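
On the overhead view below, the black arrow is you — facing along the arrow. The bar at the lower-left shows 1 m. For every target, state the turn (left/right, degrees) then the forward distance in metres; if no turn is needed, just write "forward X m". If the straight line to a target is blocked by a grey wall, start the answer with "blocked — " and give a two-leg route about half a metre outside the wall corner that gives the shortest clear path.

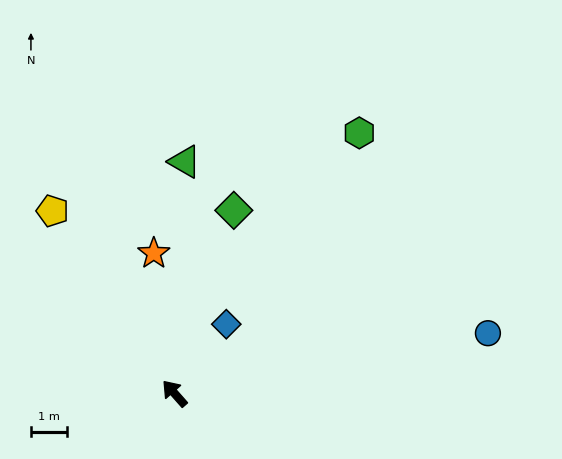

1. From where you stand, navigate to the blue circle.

turn right 121°, forward 8.8 m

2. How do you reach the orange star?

turn right 33°, forward 3.9 m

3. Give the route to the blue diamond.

turn right 78°, forward 2.4 m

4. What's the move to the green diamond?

turn right 59°, forward 5.3 m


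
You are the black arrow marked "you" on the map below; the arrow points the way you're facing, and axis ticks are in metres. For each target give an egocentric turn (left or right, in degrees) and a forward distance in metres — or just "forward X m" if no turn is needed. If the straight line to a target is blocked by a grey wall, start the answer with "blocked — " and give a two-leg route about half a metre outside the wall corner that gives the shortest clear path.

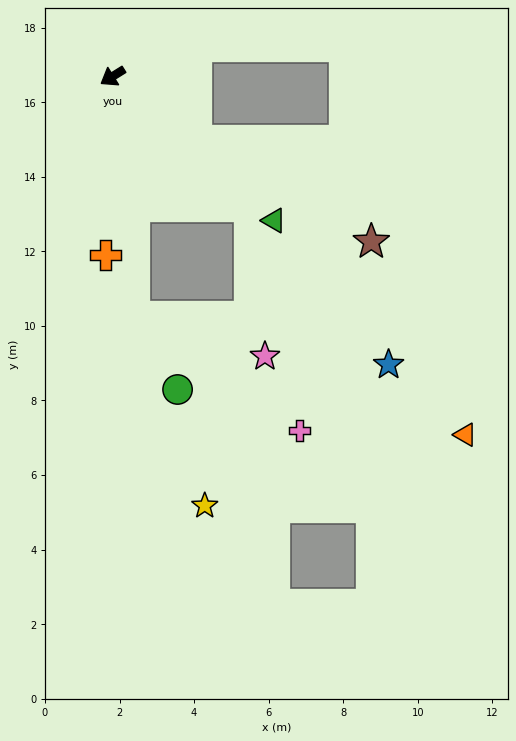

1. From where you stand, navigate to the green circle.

blocked — turn left 63°, forward 6.5 m, then turn left 26°, forward 2.3 m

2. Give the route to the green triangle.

turn left 106°, forward 5.8 m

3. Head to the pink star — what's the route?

blocked — turn left 105°, forward 5.1 m, then turn right 41°, forward 4.1 m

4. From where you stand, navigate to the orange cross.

turn left 56°, forward 4.8 m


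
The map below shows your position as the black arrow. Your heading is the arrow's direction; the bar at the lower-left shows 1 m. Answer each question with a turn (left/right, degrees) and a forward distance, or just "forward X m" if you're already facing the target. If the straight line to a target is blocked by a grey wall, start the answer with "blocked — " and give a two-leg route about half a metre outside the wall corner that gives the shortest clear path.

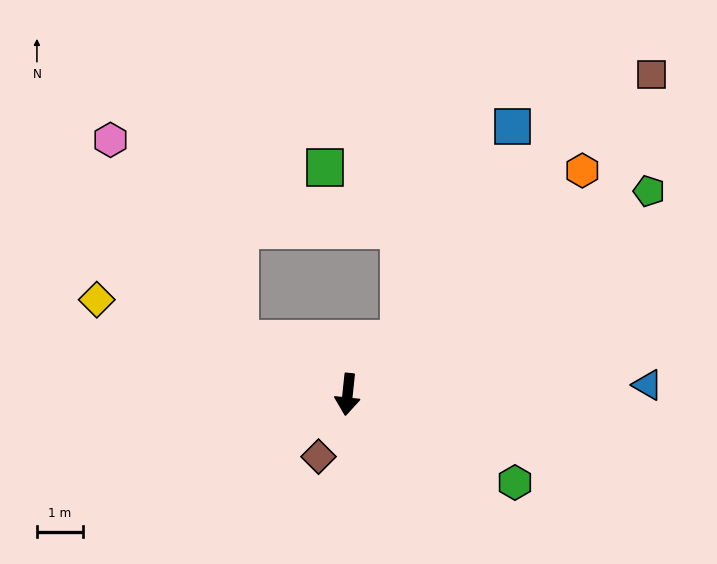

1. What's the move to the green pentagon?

turn left 130°, forward 8.0 m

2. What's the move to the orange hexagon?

turn left 140°, forward 7.1 m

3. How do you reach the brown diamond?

turn right 19°, forward 1.5 m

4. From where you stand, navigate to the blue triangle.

turn left 98°, forward 6.6 m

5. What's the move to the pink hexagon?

blocked — turn right 111°, forward 2.7 m, then turn right 30°, forward 5.2 m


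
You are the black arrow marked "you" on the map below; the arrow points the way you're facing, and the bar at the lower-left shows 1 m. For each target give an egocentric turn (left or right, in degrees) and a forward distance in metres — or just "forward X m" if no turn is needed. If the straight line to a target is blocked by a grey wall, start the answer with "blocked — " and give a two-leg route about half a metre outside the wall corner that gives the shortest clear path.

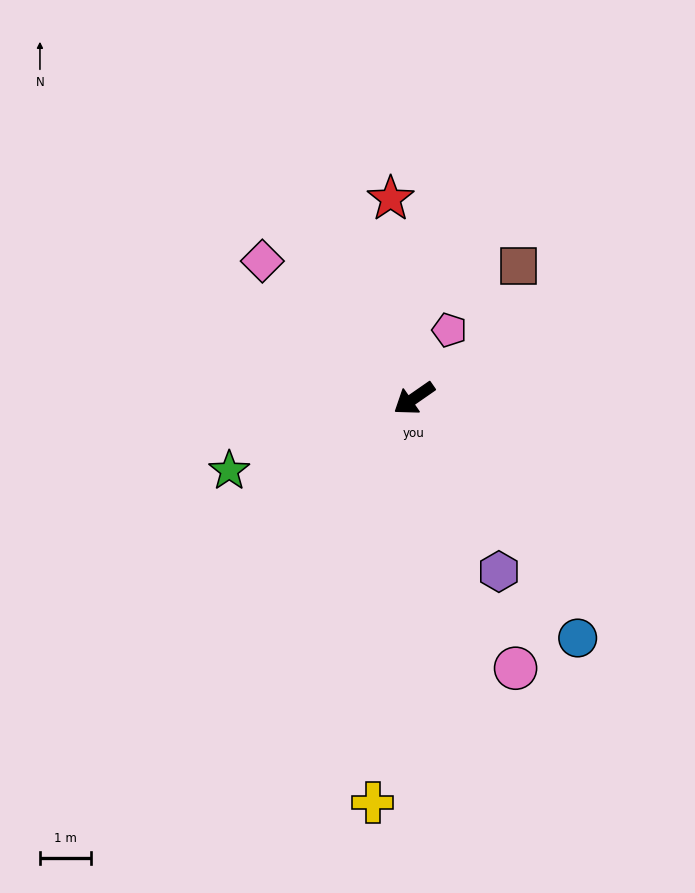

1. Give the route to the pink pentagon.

turn right 152°, forward 1.5 m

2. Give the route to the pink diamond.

turn right 77°, forward 4.0 m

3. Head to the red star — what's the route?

turn right 118°, forward 4.0 m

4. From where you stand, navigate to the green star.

turn right 13°, forward 3.9 m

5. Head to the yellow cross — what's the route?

turn left 49°, forward 8.0 m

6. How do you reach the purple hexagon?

turn left 81°, forward 3.8 m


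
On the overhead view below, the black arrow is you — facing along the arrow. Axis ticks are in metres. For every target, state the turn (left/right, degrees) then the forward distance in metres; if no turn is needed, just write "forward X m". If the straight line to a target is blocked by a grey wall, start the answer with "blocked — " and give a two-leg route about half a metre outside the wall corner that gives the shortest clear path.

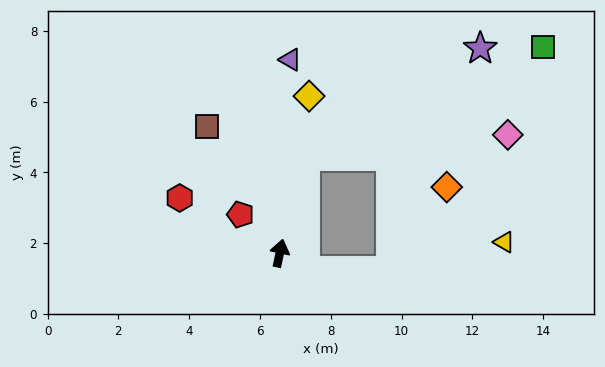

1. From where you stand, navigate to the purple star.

blocked — turn right 2°, forward 2.8 m, then turn right 44°, forward 5.8 m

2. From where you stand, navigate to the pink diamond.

blocked — turn right 2°, forward 2.8 m, then turn right 70°, forward 5.8 m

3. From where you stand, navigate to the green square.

blocked — turn right 2°, forward 2.8 m, then turn right 51°, forward 7.4 m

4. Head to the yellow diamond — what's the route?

forward 4.5 m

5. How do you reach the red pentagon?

turn left 58°, forward 1.6 m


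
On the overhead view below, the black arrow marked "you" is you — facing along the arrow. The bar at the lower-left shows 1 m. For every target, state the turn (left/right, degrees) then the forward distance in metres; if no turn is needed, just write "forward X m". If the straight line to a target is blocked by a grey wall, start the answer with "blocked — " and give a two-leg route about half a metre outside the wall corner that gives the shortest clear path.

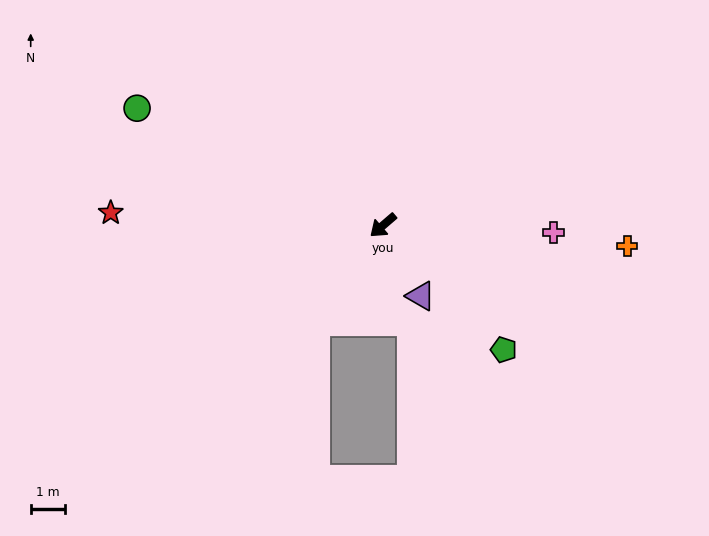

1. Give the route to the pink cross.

turn left 137°, forward 4.9 m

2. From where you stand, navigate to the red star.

turn right 43°, forward 7.8 m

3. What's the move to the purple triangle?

turn left 77°, forward 2.3 m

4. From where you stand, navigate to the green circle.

turn right 66°, forward 7.8 m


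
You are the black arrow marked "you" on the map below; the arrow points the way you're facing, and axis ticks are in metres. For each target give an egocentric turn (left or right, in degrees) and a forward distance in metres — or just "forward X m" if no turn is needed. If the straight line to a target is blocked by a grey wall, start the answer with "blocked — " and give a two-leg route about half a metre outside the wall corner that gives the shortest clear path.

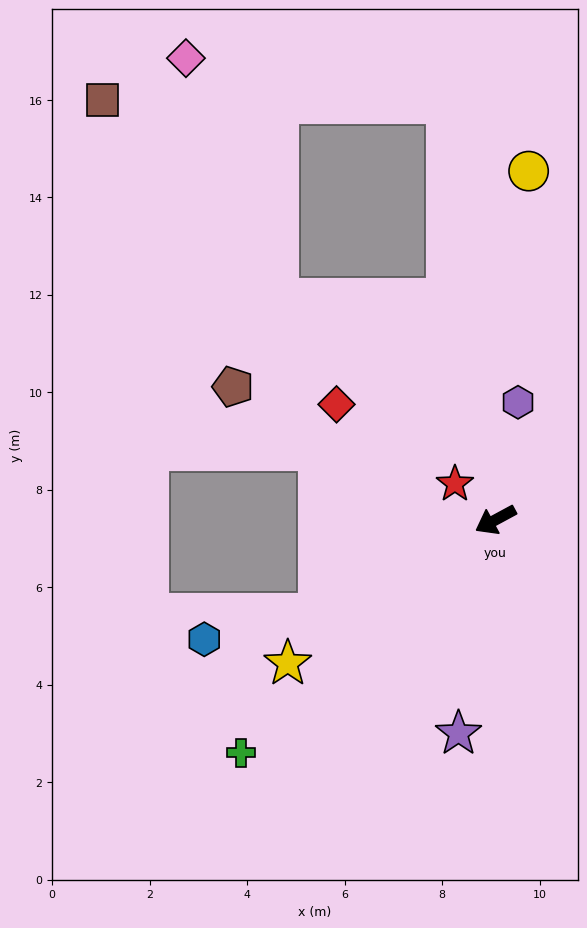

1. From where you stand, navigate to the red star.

turn right 70°, forward 1.1 m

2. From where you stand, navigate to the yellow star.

turn left 6°, forward 5.2 m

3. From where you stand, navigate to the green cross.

turn left 14°, forward 7.1 m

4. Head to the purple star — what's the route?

turn left 52°, forward 4.4 m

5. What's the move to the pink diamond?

blocked — turn right 112°, forward 8.6 m, then turn left 74°, forward 5.4 m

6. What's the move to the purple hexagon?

turn right 129°, forward 2.5 m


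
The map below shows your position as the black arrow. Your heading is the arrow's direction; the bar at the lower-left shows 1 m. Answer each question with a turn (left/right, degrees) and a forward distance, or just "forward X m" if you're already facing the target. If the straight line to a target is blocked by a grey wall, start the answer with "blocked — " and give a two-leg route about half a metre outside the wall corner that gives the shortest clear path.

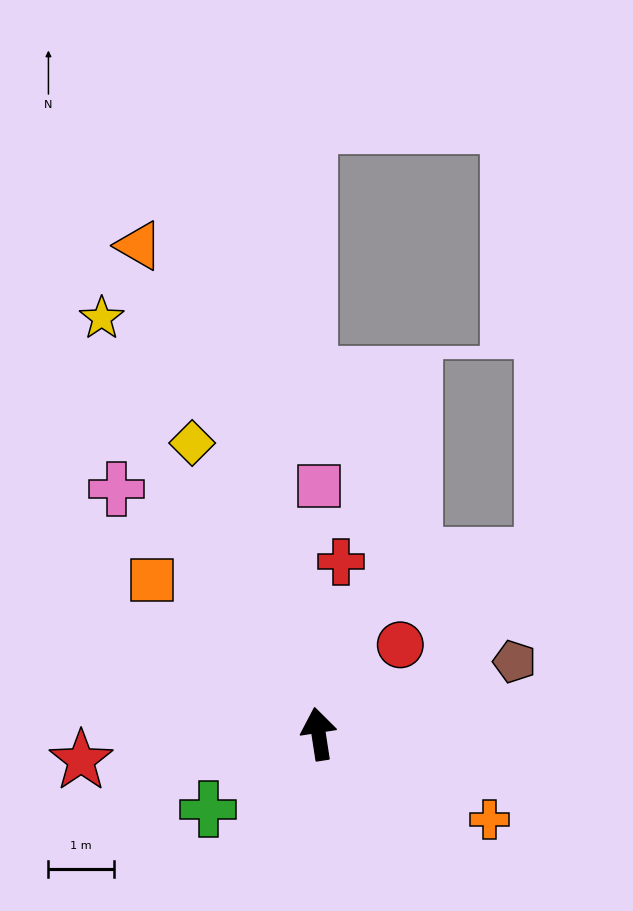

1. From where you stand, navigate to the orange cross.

turn right 125°, forward 2.9 m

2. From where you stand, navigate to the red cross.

turn right 16°, forward 2.6 m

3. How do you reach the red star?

turn left 88°, forward 3.6 m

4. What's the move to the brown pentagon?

turn right 79°, forward 3.2 m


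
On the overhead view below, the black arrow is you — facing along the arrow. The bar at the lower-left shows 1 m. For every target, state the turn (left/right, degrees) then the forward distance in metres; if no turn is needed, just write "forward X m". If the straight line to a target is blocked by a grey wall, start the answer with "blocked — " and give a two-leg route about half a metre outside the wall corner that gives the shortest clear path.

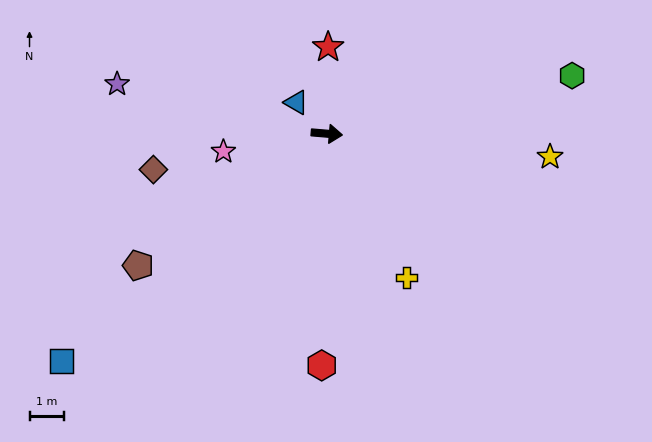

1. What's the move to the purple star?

turn left 171°, forward 6.3 m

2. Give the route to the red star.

turn left 94°, forward 2.5 m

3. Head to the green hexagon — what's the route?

turn left 18°, forward 7.3 m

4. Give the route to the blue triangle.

turn left 139°, forward 1.3 m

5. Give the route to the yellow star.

forward 6.5 m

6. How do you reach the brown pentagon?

turn right 140°, forward 6.7 m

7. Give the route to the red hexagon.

turn right 86°, forward 6.7 m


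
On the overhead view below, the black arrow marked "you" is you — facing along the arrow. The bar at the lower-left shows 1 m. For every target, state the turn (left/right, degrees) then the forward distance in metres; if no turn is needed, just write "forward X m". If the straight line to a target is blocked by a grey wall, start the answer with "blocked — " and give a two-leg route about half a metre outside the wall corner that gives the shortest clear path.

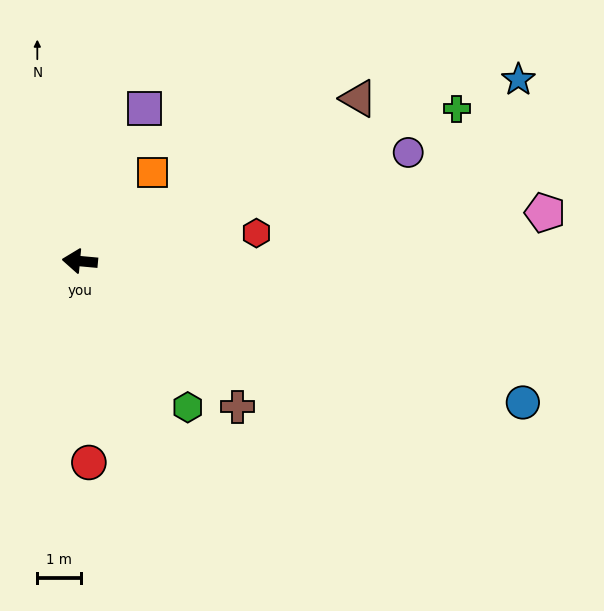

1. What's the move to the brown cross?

turn left 143°, forward 4.9 m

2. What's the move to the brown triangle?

turn right 144°, forward 7.3 m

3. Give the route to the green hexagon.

turn left 132°, forward 4.1 m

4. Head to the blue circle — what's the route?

turn left 168°, forward 10.5 m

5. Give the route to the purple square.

turn right 108°, forward 3.8 m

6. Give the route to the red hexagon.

turn right 166°, forward 4.0 m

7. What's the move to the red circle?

turn left 98°, forward 4.6 m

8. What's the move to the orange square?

turn right 124°, forward 2.6 m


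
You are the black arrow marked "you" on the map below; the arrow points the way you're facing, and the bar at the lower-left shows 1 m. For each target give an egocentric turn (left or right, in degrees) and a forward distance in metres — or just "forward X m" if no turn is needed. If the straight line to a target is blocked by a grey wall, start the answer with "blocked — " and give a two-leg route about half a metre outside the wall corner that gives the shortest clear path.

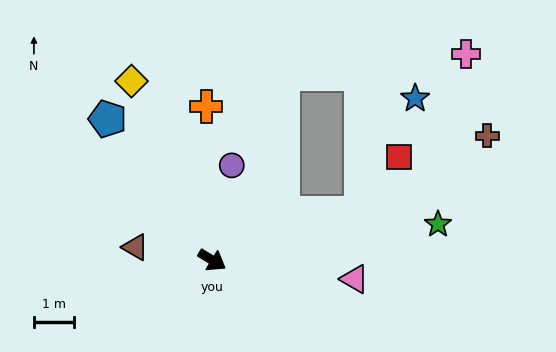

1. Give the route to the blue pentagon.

turn left 158°, forward 4.4 m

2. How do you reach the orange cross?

turn left 124°, forward 3.9 m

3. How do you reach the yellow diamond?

turn left 146°, forward 4.9 m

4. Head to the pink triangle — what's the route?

turn left 24°, forward 3.6 m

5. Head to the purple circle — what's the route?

turn left 110°, forward 2.4 m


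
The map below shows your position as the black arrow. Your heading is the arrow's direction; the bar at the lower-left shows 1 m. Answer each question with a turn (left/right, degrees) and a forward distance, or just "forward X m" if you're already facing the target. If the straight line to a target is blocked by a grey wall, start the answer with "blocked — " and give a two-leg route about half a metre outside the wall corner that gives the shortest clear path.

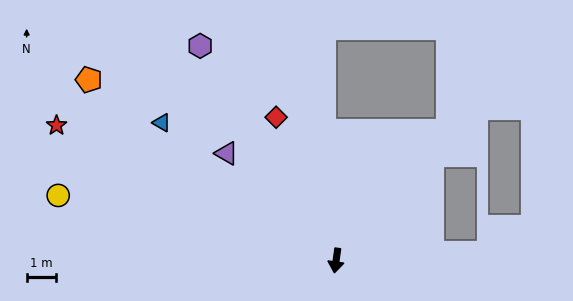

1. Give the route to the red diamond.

turn right 149°, forward 5.4 m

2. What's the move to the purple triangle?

turn right 126°, forward 5.3 m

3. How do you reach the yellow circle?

turn right 95°, forward 9.9 m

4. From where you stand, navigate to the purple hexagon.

turn right 140°, forward 8.8 m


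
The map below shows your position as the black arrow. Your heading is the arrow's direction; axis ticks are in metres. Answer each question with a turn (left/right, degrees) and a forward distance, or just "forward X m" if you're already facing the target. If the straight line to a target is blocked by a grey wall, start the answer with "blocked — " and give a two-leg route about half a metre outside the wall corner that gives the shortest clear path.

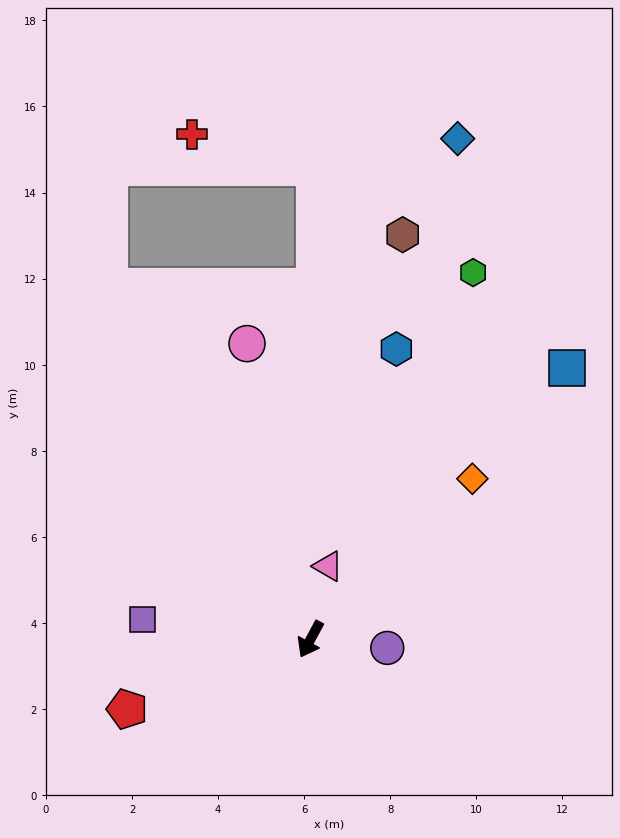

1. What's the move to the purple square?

turn right 68°, forward 3.9 m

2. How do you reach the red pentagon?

turn right 41°, forward 4.6 m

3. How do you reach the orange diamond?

turn left 163°, forward 5.3 m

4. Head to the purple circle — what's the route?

turn left 112°, forward 1.8 m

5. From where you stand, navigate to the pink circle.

turn right 140°, forward 7.0 m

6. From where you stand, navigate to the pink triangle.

turn right 165°, forward 1.7 m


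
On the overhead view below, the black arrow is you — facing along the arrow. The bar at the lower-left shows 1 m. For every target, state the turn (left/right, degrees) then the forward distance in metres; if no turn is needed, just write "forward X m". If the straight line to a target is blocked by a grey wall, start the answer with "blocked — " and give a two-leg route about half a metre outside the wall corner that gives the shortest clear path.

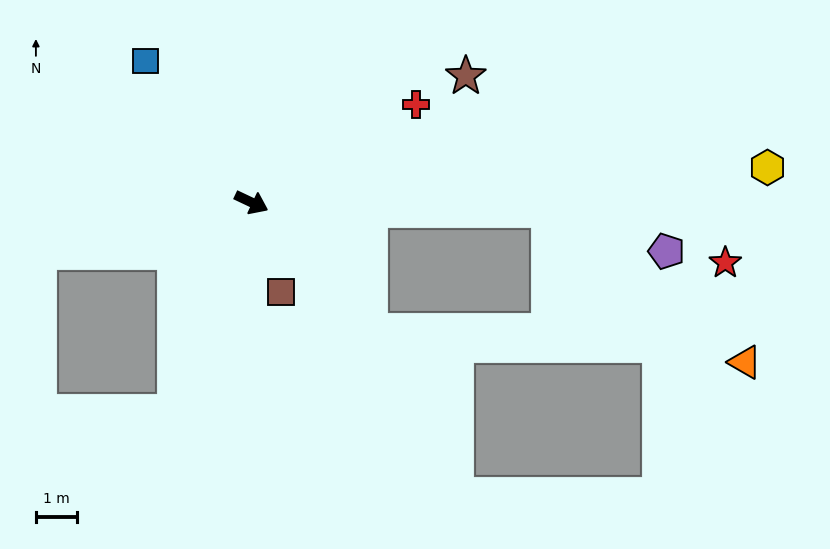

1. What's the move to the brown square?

turn right 47°, forward 2.3 m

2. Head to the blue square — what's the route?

turn left 152°, forward 4.3 m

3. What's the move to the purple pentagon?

blocked — turn left 24°, forward 7.2 m, then turn right 18°, forward 3.0 m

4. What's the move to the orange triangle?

blocked — turn left 24°, forward 7.2 m, then turn right 36°, forward 6.0 m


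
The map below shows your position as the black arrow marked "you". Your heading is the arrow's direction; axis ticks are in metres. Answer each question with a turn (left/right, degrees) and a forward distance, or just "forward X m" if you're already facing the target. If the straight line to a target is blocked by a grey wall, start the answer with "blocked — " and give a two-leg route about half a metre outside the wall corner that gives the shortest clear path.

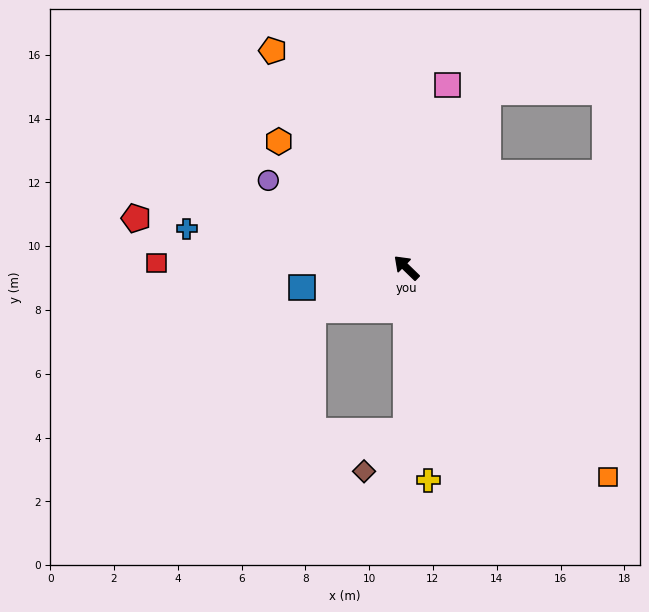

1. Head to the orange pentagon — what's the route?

turn right 14°, forward 8.0 m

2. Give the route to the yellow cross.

turn left 140°, forward 6.7 m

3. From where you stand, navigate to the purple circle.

turn left 12°, forward 5.1 m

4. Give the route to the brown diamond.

blocked — turn left 134°, forward 5.1 m, then turn right 46°, forward 1.8 m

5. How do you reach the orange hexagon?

forward 5.6 m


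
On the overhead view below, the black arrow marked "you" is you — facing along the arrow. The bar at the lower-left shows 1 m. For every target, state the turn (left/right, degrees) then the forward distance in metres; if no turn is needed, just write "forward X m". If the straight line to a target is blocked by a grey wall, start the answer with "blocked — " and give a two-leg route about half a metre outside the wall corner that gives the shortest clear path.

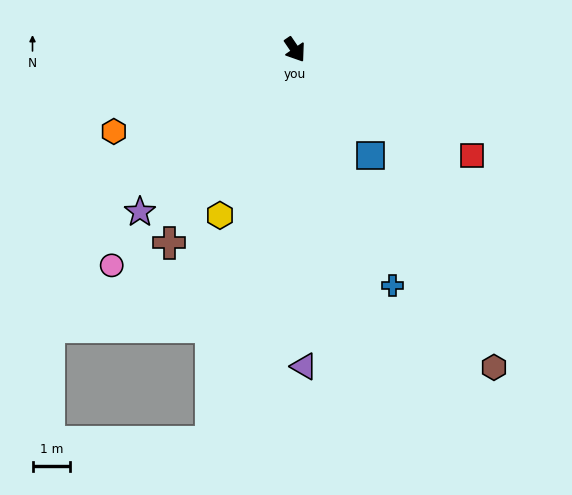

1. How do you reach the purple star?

turn right 78°, forward 5.9 m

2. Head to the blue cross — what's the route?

turn right 12°, forward 6.7 m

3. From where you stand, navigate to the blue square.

forward 3.4 m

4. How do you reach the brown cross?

turn right 67°, forward 6.1 m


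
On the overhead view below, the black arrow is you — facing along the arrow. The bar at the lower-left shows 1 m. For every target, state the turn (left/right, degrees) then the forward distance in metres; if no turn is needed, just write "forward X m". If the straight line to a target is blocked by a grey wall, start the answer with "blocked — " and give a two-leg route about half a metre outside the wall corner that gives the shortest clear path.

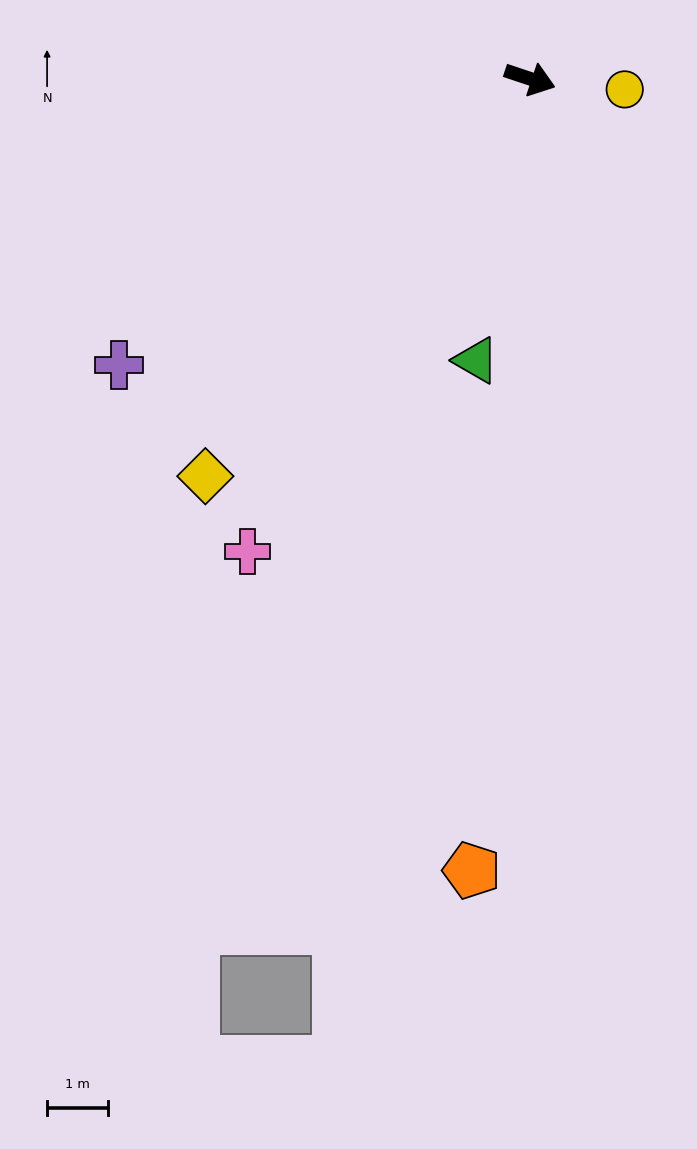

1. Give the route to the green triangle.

turn right 82°, forward 4.7 m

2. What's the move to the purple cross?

turn right 127°, forward 8.2 m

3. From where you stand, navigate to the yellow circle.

turn left 12°, forward 1.6 m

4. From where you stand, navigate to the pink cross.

turn right 102°, forward 9.0 m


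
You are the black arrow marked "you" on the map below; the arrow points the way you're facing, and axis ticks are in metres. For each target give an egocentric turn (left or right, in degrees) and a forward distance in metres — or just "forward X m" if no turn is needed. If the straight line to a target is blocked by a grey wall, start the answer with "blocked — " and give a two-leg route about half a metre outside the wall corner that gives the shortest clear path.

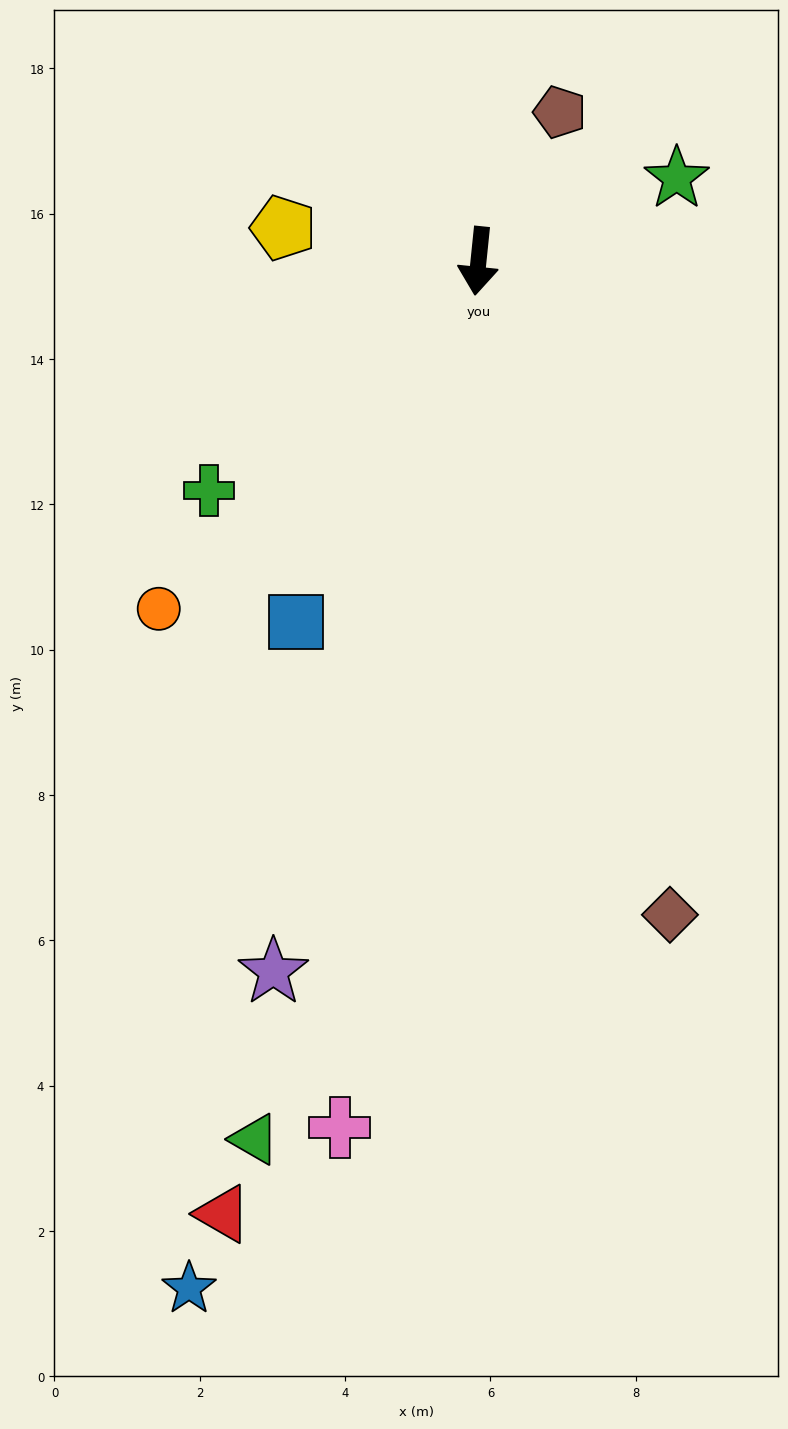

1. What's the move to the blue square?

turn right 21°, forward 5.6 m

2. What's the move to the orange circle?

turn right 37°, forward 6.5 m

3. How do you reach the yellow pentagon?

turn right 94°, forward 2.7 m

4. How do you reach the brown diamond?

turn left 22°, forward 9.4 m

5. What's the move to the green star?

turn left 119°, forward 3.0 m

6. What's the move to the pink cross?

turn right 3°, forward 12.1 m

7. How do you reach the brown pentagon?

turn left 157°, forward 2.3 m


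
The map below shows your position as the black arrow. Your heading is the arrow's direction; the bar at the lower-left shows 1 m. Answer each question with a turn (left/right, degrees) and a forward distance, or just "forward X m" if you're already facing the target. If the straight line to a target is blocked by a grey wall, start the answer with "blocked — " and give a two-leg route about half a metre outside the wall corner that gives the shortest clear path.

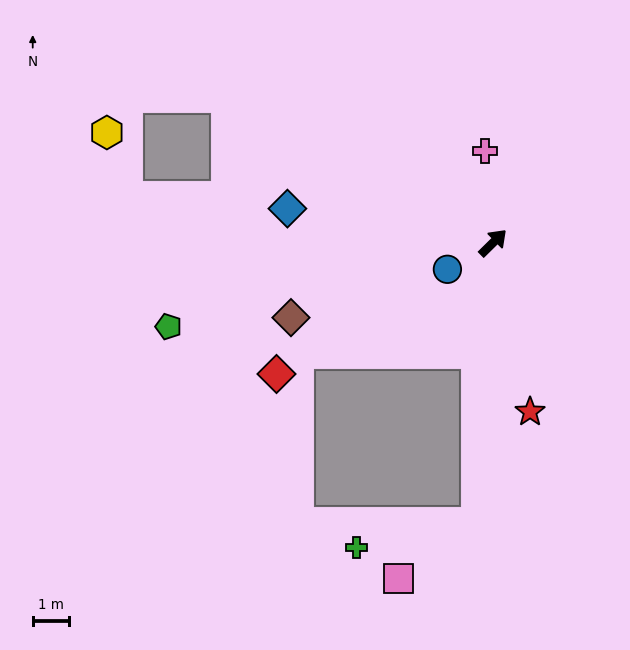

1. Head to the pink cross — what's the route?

turn left 50°, forward 2.5 m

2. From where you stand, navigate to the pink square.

blocked — turn right 138°, forward 7.7 m, then turn right 51°, forward 2.6 m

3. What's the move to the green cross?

blocked — turn right 138°, forward 7.7 m, then turn right 75°, forward 3.4 m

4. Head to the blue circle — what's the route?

turn left 166°, forward 1.4 m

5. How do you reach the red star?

turn right 122°, forward 4.7 m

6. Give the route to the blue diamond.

turn left 126°, forward 5.7 m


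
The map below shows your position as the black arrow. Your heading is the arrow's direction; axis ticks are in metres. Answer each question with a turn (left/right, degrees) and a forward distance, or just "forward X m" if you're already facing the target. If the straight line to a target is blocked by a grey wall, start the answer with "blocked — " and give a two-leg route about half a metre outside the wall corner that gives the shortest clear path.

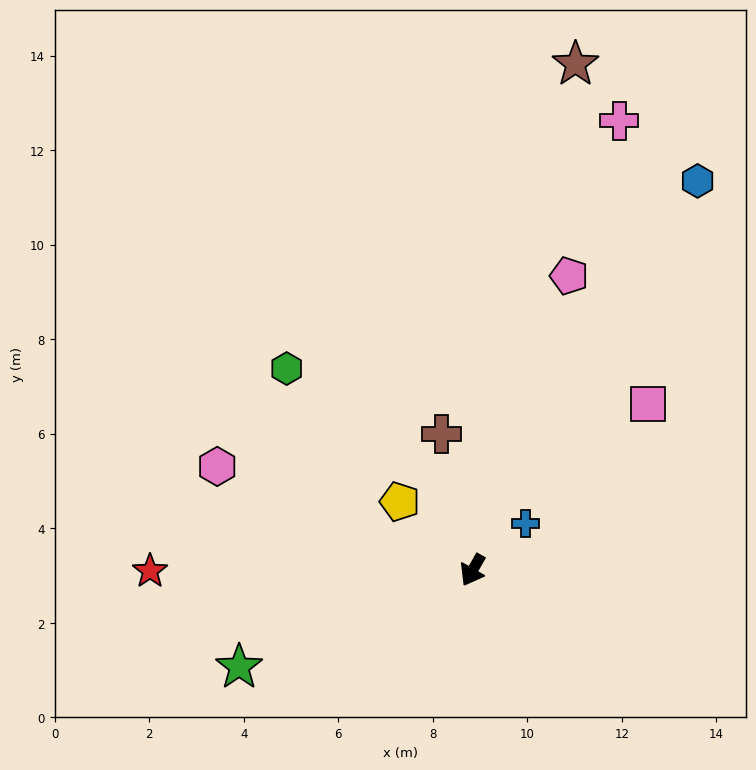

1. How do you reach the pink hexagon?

turn right 83°, forward 5.8 m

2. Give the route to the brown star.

turn right 162°, forward 10.9 m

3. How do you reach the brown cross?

turn right 138°, forward 3.0 m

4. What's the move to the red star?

turn right 60°, forward 6.8 m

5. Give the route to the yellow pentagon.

turn right 104°, forward 2.1 m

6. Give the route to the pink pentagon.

turn right 169°, forward 6.6 m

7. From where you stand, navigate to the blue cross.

turn left 161°, forward 1.5 m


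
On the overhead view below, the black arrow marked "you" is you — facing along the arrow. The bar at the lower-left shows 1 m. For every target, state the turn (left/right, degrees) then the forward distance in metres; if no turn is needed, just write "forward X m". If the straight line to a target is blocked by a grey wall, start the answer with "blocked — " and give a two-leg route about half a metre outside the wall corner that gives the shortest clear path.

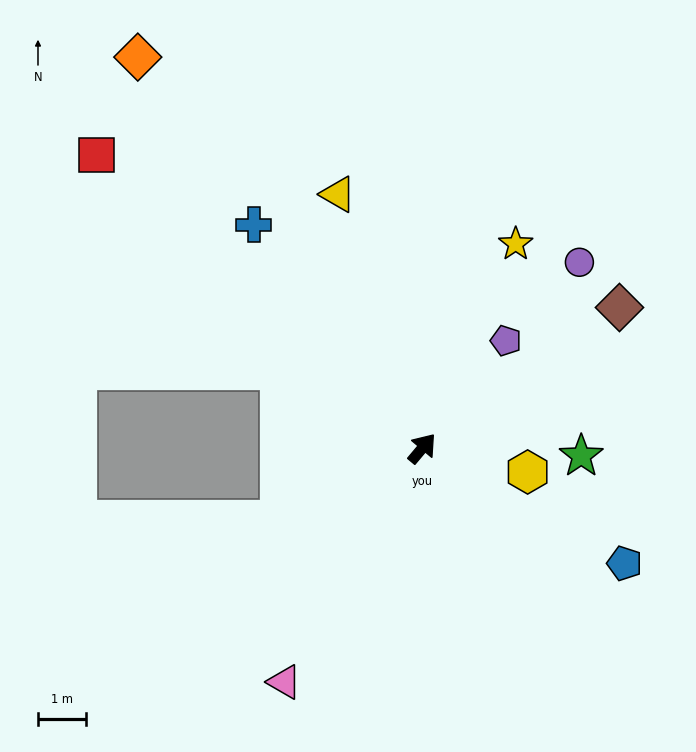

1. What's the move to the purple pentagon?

turn left 2°, forward 2.8 m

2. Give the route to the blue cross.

turn left 77°, forward 5.8 m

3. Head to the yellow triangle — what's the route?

turn left 58°, forward 5.6 m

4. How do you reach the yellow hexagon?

turn right 63°, forward 2.3 m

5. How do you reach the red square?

turn left 88°, forward 9.1 m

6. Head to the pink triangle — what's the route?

turn right 171°, forward 5.7 m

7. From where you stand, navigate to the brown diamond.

turn right 15°, forward 5.1 m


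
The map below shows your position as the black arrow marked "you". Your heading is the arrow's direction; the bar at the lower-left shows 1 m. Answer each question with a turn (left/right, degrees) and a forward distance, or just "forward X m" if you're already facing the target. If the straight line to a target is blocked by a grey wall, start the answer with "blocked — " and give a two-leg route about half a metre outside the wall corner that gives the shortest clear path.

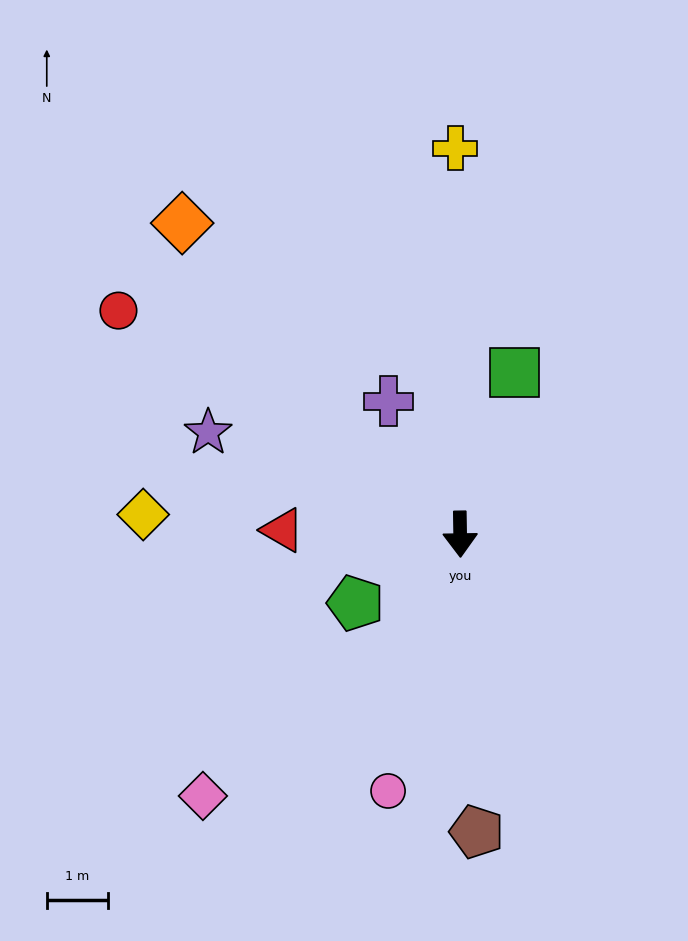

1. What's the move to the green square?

turn left 161°, forward 2.8 m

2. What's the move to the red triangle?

turn right 92°, forward 2.9 m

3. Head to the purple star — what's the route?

turn right 113°, forward 4.4 m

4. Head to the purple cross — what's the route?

turn right 153°, forward 2.5 m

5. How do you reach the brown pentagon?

turn left 2°, forward 4.9 m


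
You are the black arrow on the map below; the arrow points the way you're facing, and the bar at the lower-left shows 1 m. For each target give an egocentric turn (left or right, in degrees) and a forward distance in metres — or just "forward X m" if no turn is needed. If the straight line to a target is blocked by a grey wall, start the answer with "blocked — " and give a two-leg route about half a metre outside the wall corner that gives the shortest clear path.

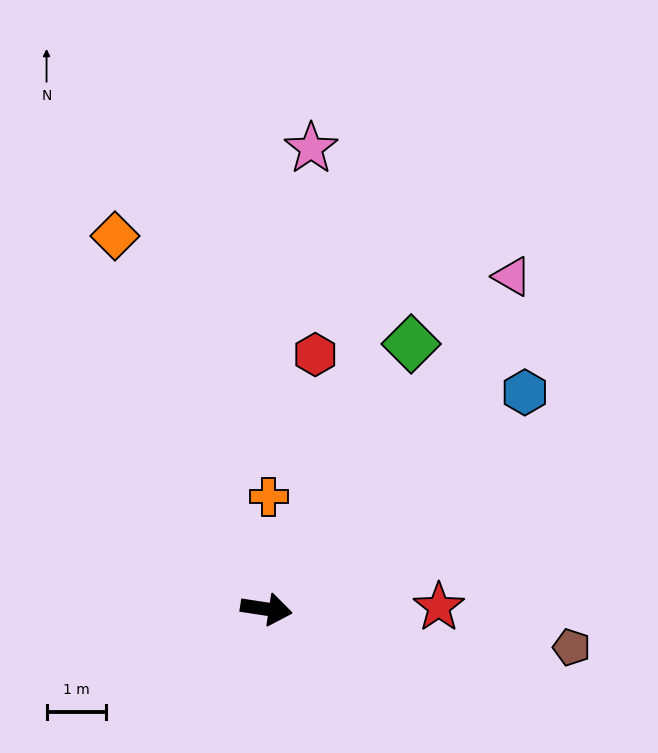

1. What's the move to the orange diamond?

turn left 121°, forward 6.8 m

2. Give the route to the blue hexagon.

turn left 49°, forward 5.7 m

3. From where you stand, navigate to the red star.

turn left 9°, forward 2.9 m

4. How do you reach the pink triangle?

turn left 62°, forward 7.0 m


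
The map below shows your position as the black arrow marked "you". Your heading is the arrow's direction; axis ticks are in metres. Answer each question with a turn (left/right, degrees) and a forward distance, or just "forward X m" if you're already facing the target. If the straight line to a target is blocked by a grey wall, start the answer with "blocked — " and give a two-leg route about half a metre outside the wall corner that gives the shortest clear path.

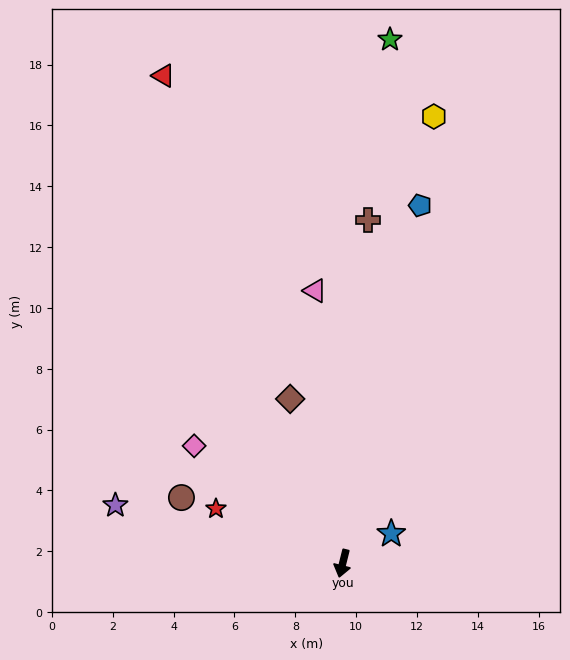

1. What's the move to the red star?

turn right 99°, forward 4.5 m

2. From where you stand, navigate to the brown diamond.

turn right 148°, forward 5.7 m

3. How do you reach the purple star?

turn right 90°, forward 7.7 m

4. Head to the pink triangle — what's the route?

turn right 160°, forward 9.0 m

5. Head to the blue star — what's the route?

turn left 135°, forward 1.9 m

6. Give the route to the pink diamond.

turn right 114°, forward 6.2 m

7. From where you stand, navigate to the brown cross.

turn right 170°, forward 11.3 m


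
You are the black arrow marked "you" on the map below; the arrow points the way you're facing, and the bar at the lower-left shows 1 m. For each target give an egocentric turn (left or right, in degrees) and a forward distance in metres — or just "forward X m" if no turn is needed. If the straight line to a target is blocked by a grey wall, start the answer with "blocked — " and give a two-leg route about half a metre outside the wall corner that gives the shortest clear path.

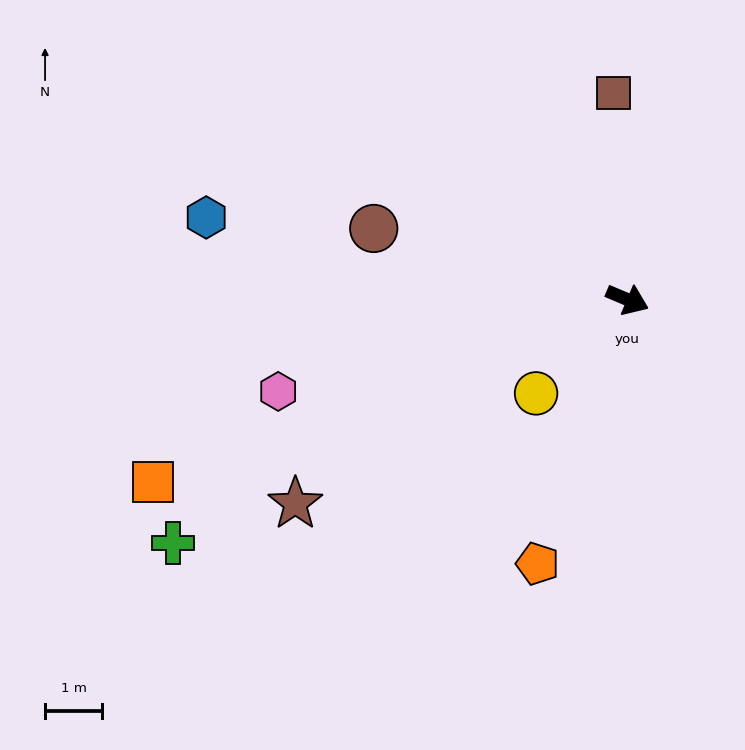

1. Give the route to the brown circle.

turn right 173°, forward 4.6 m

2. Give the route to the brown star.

turn right 125°, forward 6.8 m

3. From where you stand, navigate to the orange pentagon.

turn right 86°, forward 4.9 m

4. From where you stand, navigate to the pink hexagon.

turn right 142°, forward 6.3 m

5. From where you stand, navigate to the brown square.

turn left 117°, forward 3.6 m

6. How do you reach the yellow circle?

turn right 111°, forward 2.3 m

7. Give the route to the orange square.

turn right 136°, forward 8.9 m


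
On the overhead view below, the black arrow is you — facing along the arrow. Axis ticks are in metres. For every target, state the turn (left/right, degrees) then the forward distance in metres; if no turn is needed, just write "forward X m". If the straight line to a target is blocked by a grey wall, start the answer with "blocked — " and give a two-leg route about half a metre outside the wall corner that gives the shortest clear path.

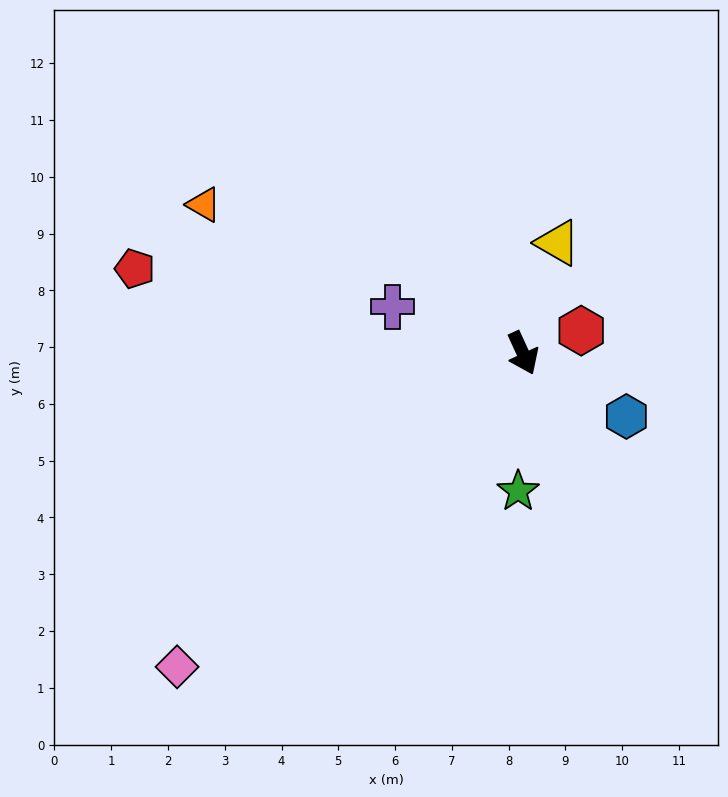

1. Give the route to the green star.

turn right 27°, forward 2.4 m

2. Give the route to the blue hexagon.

turn left 34°, forward 2.1 m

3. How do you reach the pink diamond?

turn right 72°, forward 8.2 m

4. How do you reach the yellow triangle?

turn left 138°, forward 2.0 m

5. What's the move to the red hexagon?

turn left 86°, forward 1.1 m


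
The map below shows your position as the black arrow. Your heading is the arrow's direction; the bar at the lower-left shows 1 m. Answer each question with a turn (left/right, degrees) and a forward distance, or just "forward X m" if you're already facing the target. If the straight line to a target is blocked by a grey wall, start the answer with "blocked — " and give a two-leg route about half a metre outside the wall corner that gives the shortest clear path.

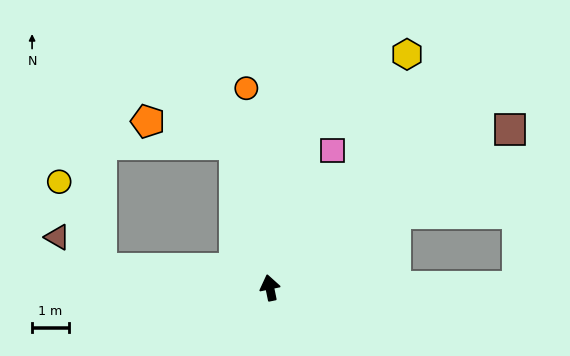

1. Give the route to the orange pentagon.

blocked — turn left 2°, forward 4.0 m, then turn left 62°, forward 2.4 m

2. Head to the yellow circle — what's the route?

blocked — turn left 72°, forward 4.6 m, then turn right 58°, forward 2.6 m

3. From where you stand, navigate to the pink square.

turn right 36°, forward 4.1 m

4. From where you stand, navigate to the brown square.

turn right 68°, forward 7.8 m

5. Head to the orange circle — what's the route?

turn right 5°, forward 5.5 m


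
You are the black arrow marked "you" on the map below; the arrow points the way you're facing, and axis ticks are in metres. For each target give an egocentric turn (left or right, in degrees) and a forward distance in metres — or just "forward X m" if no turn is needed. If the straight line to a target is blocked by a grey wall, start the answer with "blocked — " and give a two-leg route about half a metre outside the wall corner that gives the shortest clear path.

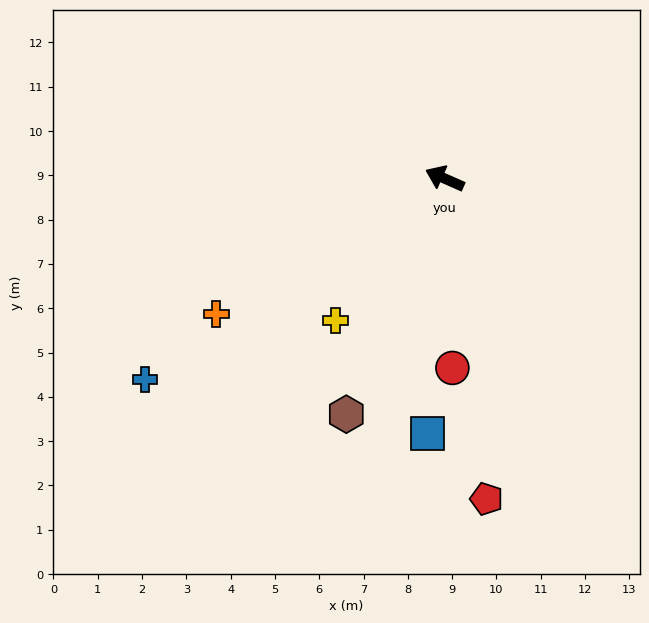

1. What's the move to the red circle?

turn left 116°, forward 4.3 m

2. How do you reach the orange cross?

turn left 54°, forward 6.0 m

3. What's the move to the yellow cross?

turn left 76°, forward 4.0 m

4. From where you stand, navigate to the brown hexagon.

turn left 91°, forward 5.8 m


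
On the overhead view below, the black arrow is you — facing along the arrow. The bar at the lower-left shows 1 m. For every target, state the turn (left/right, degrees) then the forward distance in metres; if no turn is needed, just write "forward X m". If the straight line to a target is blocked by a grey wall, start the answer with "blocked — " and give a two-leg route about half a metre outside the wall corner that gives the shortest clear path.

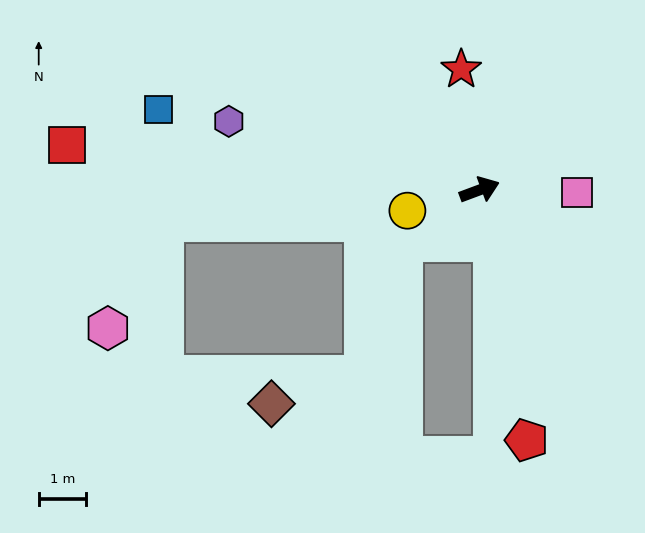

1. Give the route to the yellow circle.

turn left 176°, forward 1.6 m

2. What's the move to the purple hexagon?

turn left 144°, forward 5.5 m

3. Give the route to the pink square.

turn right 22°, forward 2.1 m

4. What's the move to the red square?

turn left 153°, forward 8.8 m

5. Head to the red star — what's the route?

turn left 78°, forward 2.6 m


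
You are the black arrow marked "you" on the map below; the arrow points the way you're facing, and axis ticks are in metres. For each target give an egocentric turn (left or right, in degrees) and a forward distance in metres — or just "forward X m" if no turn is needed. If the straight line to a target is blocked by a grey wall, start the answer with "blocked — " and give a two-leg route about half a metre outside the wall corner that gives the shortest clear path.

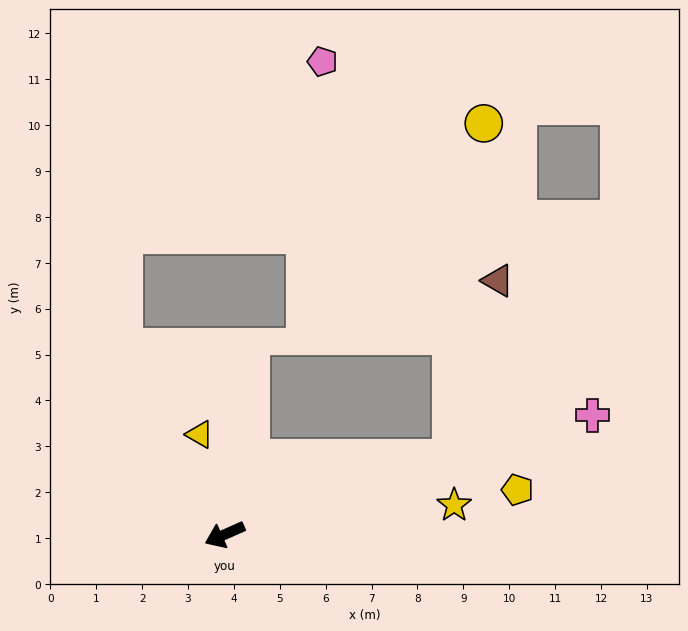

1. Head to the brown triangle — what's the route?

blocked — turn left 175°, forward 5.2 m, then turn left 57°, forward 4.0 m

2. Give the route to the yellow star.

turn left 163°, forward 5.0 m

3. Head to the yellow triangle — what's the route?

turn right 100°, forward 2.2 m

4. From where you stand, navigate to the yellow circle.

blocked — turn left 175°, forward 5.2 m, then turn left 66°, forward 7.3 m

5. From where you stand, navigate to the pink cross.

turn left 174°, forward 8.4 m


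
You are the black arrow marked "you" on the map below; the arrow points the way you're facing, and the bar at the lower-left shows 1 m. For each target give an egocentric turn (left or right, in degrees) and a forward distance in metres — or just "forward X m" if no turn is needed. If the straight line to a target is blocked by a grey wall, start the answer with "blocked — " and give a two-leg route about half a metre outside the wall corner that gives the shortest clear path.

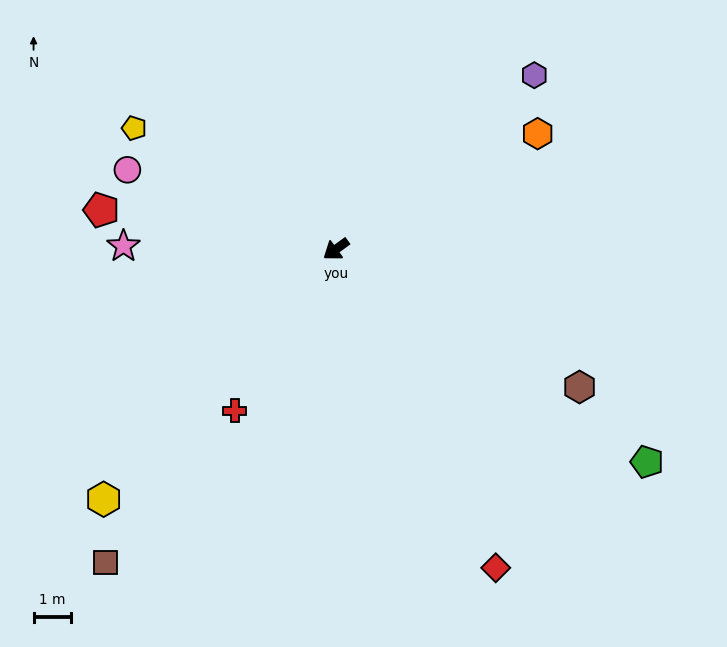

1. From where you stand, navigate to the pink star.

turn right 37°, forward 5.6 m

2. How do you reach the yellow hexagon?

turn left 11°, forward 9.1 m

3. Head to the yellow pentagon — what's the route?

turn right 67°, forward 6.2 m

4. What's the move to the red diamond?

turn left 81°, forward 9.5 m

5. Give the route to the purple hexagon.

turn right 175°, forward 7.0 m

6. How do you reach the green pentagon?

turn left 110°, forward 10.0 m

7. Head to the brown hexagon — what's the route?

turn left 114°, forward 7.4 m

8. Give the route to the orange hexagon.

turn left 174°, forward 6.2 m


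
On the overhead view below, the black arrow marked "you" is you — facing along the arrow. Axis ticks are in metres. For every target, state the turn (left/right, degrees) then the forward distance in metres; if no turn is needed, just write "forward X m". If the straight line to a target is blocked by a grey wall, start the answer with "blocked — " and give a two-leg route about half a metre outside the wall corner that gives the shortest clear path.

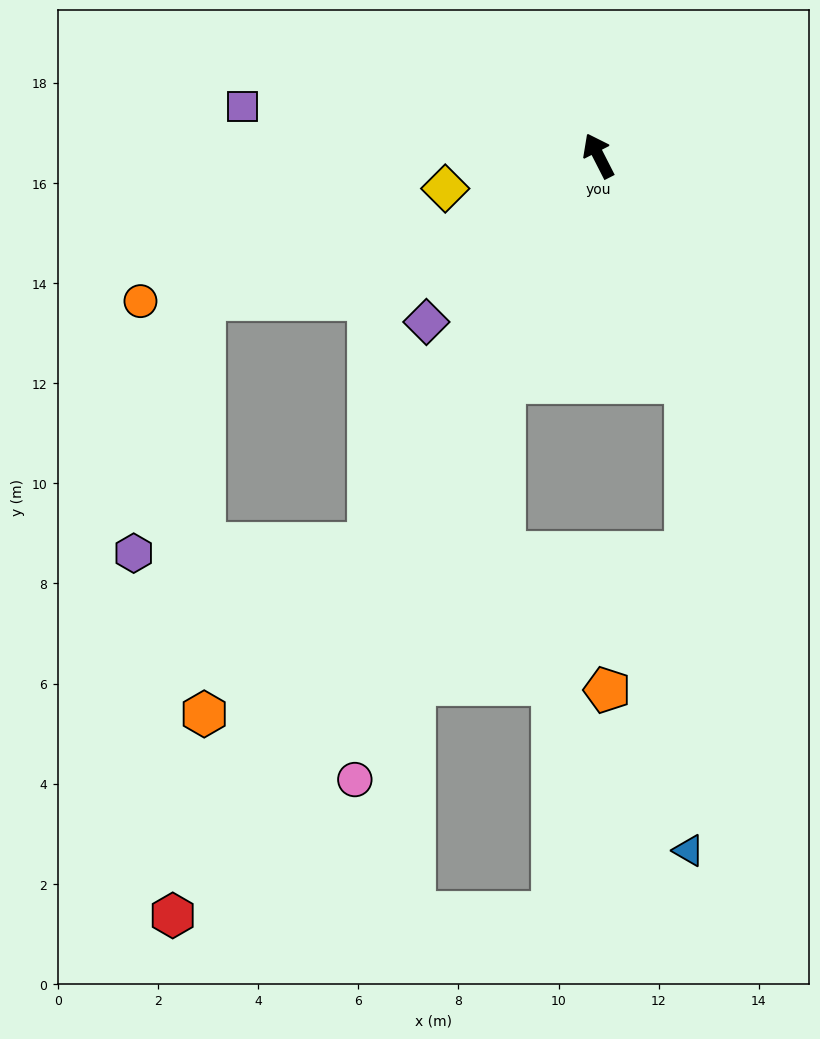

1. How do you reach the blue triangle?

blocked — turn left 174°, forward 4.8 m, then turn right 21°, forward 9.4 m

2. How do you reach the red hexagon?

turn left 124°, forward 17.4 m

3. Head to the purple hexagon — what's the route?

blocked — turn left 122°, forward 9.0 m, then turn right 57°, forward 4.7 m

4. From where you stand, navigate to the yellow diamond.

turn left 75°, forward 3.1 m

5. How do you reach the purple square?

turn left 55°, forward 7.2 m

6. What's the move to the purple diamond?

turn left 107°, forward 4.8 m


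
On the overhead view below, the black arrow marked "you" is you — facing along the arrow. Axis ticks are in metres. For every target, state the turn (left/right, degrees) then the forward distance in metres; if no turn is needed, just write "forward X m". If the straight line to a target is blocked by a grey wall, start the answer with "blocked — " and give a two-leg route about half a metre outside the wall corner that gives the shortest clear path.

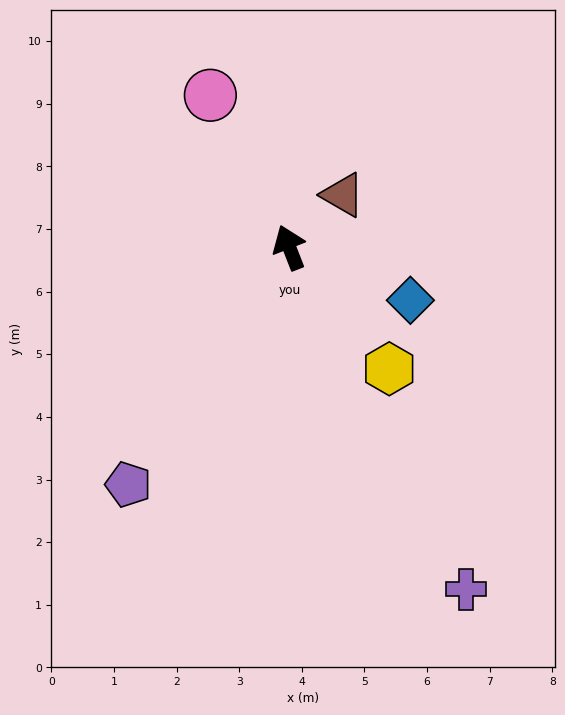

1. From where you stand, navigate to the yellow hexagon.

turn right 162°, forward 2.5 m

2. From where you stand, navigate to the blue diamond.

turn right 135°, forward 2.1 m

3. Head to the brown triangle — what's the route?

turn right 67°, forward 1.2 m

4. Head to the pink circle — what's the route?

turn left 6°, forward 2.7 m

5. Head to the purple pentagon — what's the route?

turn left 124°, forward 4.6 m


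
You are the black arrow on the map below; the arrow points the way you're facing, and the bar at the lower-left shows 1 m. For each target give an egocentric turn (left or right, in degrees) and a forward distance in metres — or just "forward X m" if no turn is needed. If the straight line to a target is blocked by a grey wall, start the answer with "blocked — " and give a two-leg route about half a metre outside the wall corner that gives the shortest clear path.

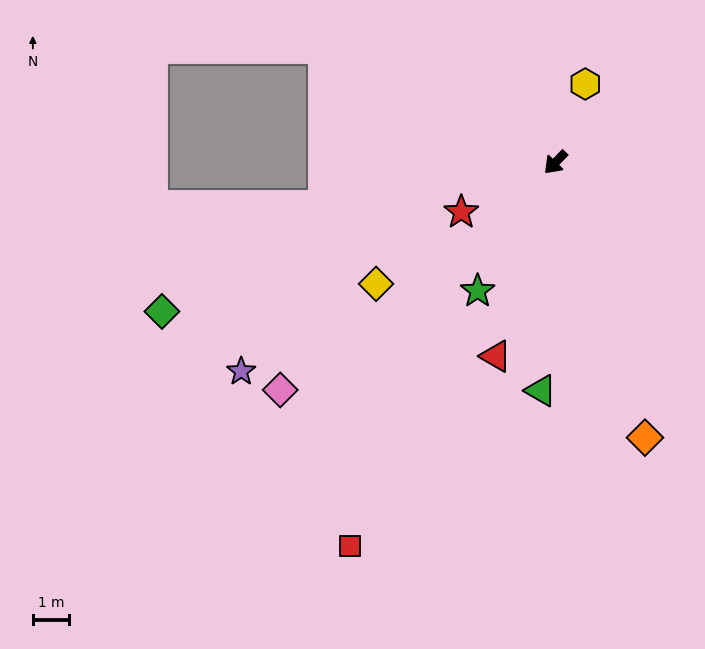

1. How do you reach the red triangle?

turn left 27°, forward 5.5 m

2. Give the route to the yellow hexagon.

turn right 157°, forward 2.3 m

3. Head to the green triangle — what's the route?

turn left 40°, forward 6.2 m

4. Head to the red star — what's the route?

turn right 18°, forward 2.9 m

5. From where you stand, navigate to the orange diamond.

turn left 62°, forward 7.9 m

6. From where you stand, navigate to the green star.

turn left 13°, forward 4.1 m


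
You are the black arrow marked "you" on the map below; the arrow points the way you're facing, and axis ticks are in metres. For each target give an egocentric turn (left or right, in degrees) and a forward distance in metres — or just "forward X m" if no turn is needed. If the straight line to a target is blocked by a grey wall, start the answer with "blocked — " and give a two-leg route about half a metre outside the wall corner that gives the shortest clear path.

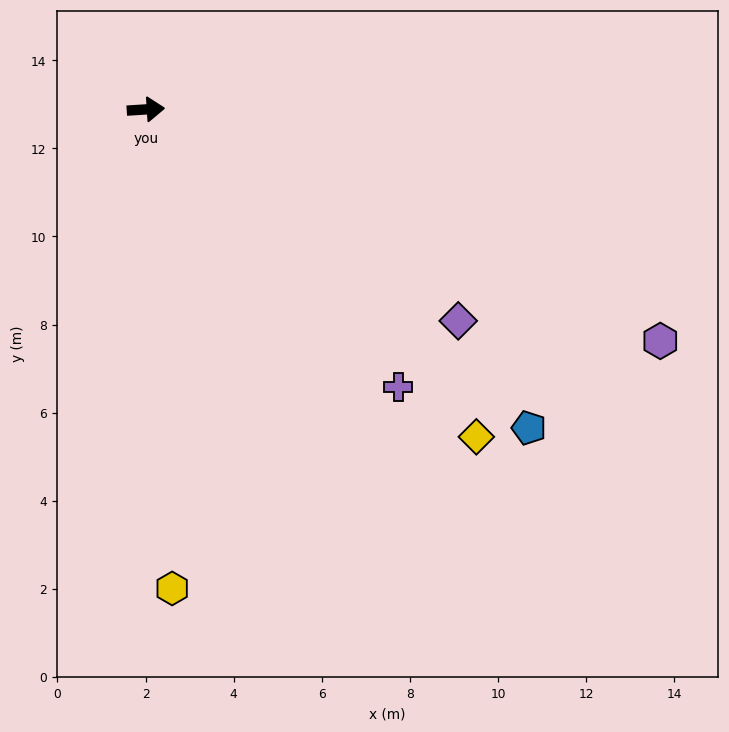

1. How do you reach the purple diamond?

turn right 38°, forward 8.6 m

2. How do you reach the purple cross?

turn right 51°, forward 8.5 m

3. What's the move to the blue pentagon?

turn right 43°, forward 11.3 m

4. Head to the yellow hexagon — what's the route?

turn right 90°, forward 10.9 m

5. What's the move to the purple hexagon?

turn right 28°, forward 12.8 m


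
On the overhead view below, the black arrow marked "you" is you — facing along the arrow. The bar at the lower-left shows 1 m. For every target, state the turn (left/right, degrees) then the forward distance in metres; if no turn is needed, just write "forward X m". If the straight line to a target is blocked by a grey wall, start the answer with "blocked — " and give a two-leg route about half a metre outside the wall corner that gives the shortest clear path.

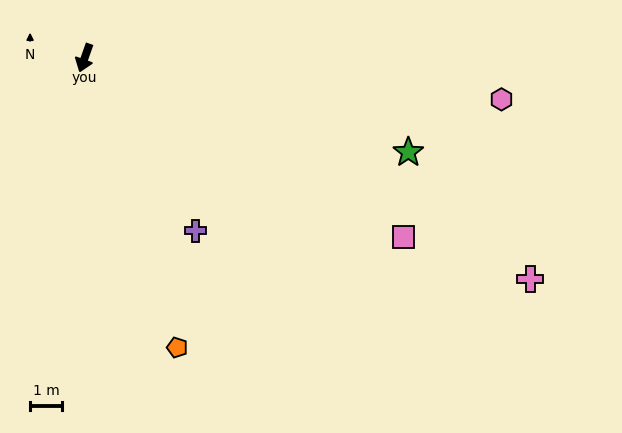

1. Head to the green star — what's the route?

turn left 93°, forward 10.6 m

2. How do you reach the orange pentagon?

turn left 37°, forward 9.6 m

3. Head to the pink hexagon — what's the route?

turn left 104°, forward 13.2 m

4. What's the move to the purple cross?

turn left 52°, forward 6.5 m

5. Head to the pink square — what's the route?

turn left 80°, forward 11.5 m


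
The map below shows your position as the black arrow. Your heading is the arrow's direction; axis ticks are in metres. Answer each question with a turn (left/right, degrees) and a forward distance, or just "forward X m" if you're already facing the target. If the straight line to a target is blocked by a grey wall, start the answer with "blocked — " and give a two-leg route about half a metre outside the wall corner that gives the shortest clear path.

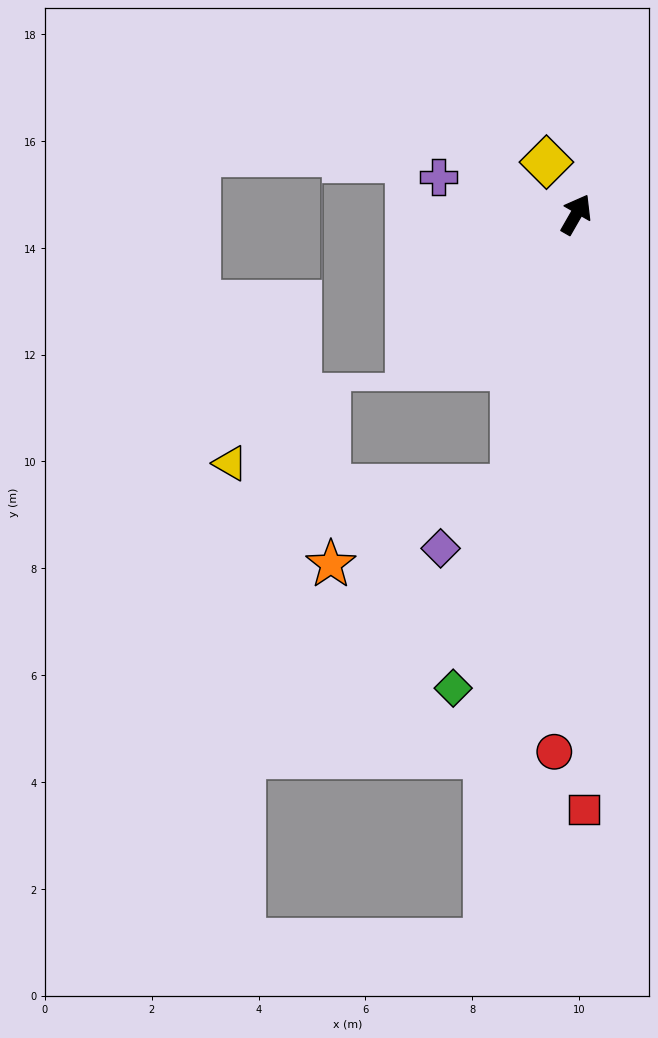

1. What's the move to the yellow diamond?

turn left 59°, forward 1.1 m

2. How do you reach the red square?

turn right 149°, forward 11.1 m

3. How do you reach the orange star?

blocked — turn right 163°, forward 5.2 m, then turn right 54°, forward 3.7 m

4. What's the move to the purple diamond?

blocked — turn right 163°, forward 5.2 m, then turn right 37°, forward 1.8 m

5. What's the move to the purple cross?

turn left 105°, forward 2.7 m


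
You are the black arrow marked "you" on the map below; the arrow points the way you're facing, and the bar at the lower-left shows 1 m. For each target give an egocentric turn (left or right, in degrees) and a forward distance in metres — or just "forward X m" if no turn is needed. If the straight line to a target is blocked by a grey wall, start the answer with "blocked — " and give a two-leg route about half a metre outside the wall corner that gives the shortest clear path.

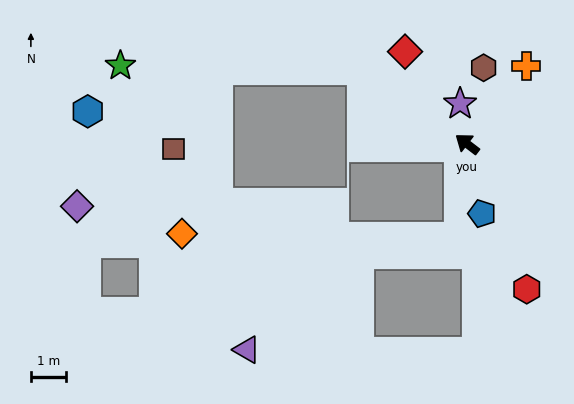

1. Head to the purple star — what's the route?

turn right 43°, forward 1.2 m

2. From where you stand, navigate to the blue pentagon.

turn left 140°, forward 2.0 m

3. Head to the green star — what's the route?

blocked — turn left 2°, forward 3.6 m, then turn left 34°, forward 6.8 m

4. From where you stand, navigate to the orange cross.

turn right 90°, forward 2.8 m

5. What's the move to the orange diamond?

blocked — turn left 122°, forward 2.6 m, then turn right 85°, forward 7.8 m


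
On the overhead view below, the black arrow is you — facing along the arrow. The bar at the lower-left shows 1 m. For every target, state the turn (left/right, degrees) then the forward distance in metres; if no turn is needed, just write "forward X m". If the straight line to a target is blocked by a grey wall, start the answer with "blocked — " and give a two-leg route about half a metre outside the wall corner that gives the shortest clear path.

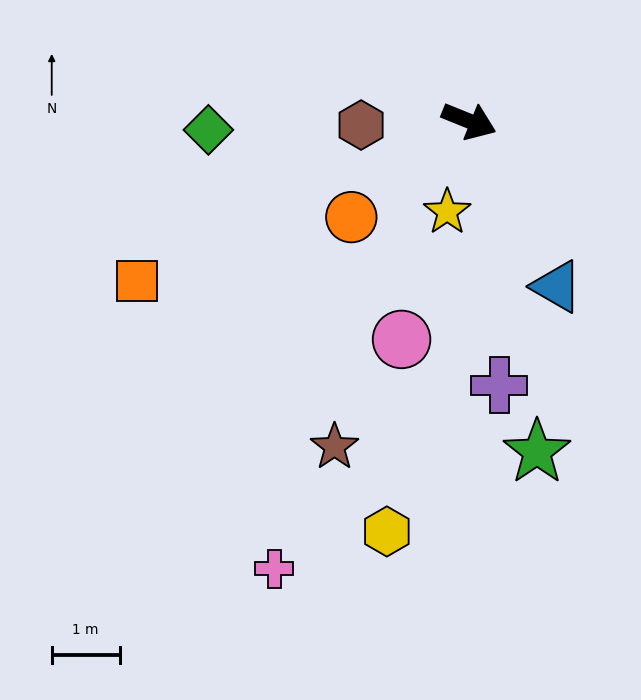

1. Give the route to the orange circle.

turn right 119°, forward 2.2 m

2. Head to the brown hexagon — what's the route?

turn right 156°, forward 1.6 m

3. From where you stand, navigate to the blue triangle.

turn right 40°, forward 2.8 m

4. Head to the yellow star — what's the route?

turn right 82°, forward 1.4 m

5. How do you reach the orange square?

turn right 132°, forward 5.4 m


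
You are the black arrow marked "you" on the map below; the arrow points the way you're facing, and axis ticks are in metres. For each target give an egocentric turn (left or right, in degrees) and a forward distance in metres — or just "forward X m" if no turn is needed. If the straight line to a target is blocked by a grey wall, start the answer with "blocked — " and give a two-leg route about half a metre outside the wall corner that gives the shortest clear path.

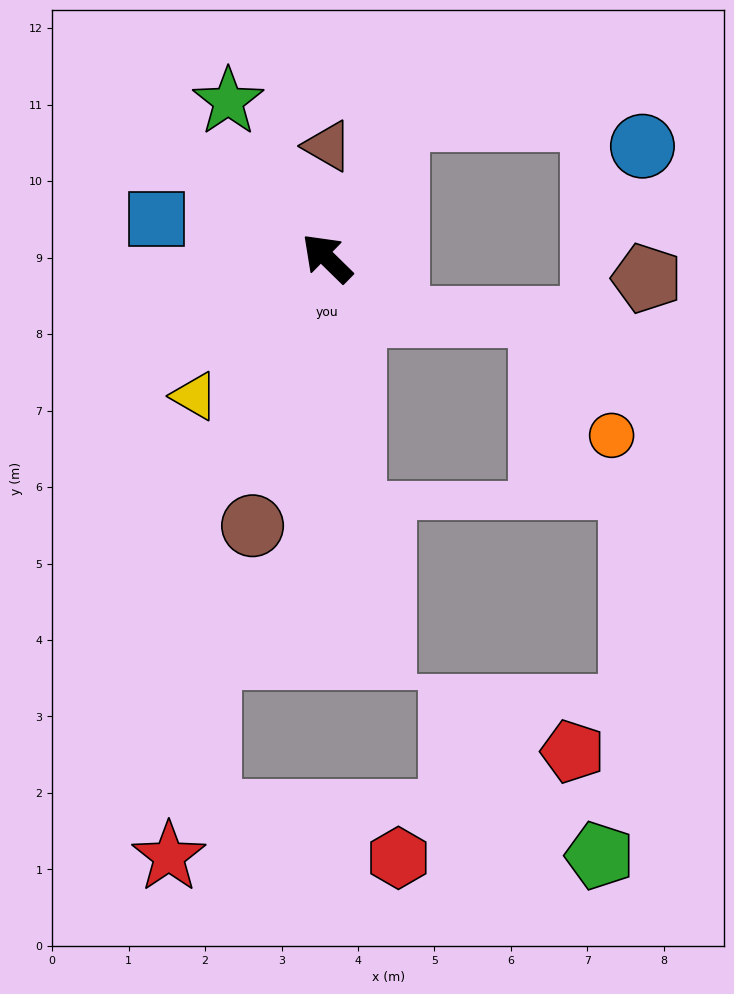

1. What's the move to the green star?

turn right 13°, forward 2.4 m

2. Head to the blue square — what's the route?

turn left 31°, forward 2.3 m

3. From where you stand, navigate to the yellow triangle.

turn left 91°, forward 2.5 m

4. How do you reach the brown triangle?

turn right 46°, forward 1.5 m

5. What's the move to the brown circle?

turn left 119°, forward 3.6 m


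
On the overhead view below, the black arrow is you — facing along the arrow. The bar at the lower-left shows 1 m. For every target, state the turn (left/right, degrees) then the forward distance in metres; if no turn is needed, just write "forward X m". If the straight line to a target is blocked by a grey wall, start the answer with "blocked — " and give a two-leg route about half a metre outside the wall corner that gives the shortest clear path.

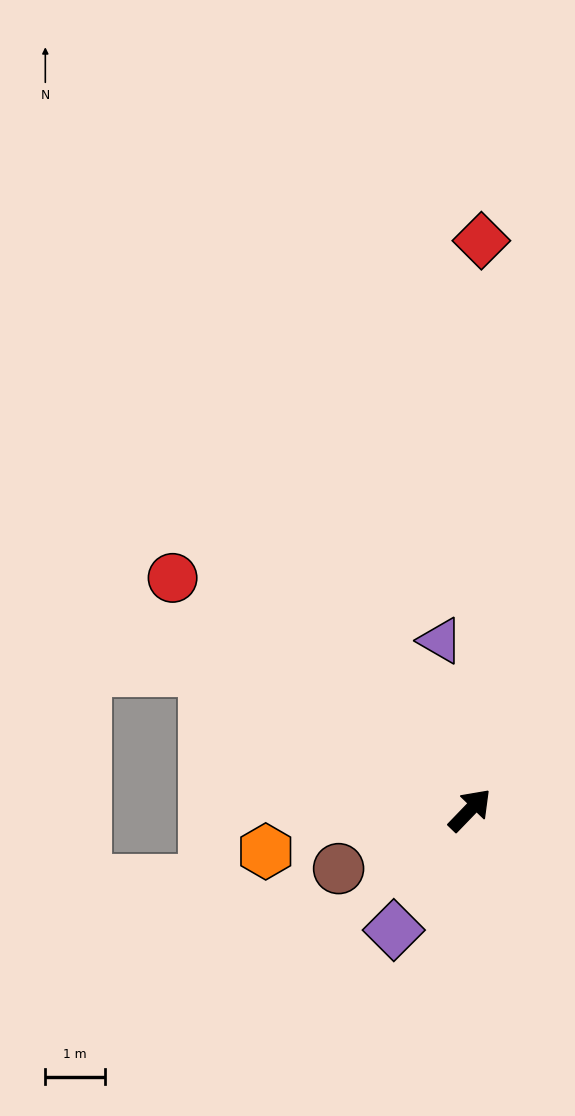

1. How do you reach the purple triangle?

turn left 54°, forward 2.9 m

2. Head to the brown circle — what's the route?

turn left 158°, forward 2.4 m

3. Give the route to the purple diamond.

turn right 168°, forward 2.4 m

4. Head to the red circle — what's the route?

turn left 96°, forward 6.4 m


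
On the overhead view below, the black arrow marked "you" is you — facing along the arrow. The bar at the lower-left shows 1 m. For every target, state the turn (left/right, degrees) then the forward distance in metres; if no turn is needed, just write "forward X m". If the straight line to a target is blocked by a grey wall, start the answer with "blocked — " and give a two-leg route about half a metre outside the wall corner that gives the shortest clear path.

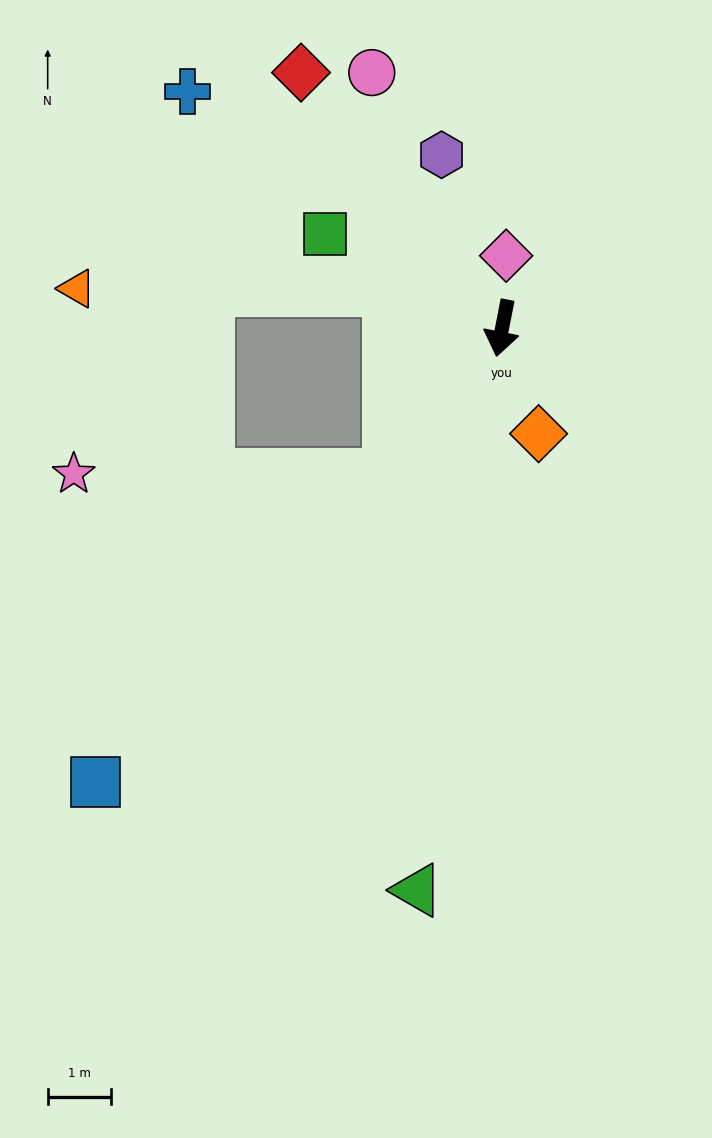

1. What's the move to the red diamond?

turn right 131°, forward 5.1 m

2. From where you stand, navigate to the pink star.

blocked — turn right 26°, forward 2.9 m, then turn right 53°, forward 5.0 m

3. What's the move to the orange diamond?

turn left 30°, forward 1.8 m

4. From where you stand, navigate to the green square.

turn right 107°, forward 3.2 m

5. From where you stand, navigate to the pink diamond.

turn right 172°, forward 1.1 m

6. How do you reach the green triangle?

turn left 3°, forward 8.9 m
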